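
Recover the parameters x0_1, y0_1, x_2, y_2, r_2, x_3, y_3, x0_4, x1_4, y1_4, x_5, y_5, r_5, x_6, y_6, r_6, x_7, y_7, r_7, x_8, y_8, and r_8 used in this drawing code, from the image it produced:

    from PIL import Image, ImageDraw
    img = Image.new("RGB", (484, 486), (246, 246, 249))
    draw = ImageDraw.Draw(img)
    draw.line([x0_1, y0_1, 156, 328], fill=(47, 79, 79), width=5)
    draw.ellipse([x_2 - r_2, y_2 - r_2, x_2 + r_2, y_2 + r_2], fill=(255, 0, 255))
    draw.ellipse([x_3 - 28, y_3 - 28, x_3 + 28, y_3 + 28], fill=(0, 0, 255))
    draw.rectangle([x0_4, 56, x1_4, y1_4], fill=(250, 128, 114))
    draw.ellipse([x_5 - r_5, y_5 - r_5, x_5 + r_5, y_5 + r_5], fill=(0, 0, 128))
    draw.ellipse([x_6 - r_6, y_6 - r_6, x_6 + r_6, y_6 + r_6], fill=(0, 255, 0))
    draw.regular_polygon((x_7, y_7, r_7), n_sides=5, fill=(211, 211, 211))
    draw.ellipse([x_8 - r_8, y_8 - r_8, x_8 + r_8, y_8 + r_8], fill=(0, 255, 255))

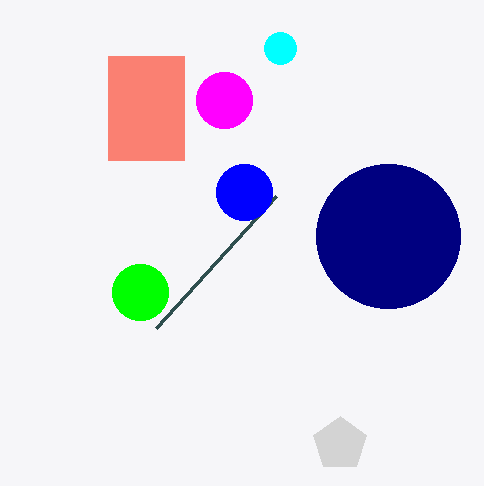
x0_1 = 276; y0_1 = 196; x_2 = 224; y_2 = 100; r_2 = 28; x_3 = 244; y_3 = 192; x0_4 = 108; x1_4 = 184; y1_4 = 160; x_5 = 388; y_5 = 236; r_5 = 72; x_6 = 140; y_6 = 292; r_6 = 28; x_7 = 340; y_7 = 444; r_7 = 28; x_8 = 280; y_8 = 48; r_8 = 16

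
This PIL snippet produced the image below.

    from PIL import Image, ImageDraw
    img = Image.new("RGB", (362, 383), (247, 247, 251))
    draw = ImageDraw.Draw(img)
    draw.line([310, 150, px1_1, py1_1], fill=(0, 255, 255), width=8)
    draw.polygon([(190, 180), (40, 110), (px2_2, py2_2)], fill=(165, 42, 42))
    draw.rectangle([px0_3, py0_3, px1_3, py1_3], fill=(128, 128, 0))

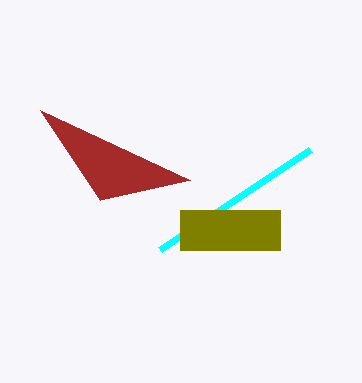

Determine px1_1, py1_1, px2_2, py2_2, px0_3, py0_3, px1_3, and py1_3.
px1_1 = 160, py1_1 = 250, px2_2 = 100, py2_2 = 200, px0_3 = 180, py0_3 = 210, px1_3 = 280, py1_3 = 250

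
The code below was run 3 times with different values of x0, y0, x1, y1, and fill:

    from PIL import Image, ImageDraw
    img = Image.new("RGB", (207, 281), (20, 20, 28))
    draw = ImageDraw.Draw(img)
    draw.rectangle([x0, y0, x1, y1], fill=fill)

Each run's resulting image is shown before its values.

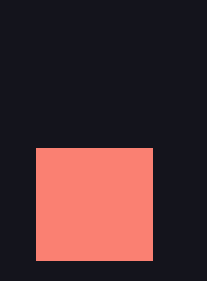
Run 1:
x0 = 36; y0 = 148; x1 = 152; y1 = 260; fill = 'salmon'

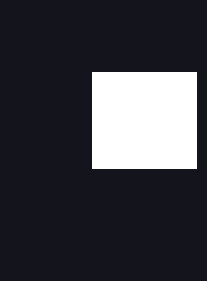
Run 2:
x0 = 92
y0 = 72
x1 = 196
y1 = 168
fill = 'white'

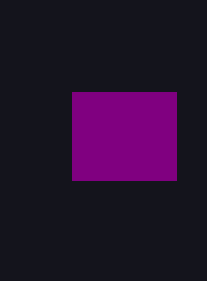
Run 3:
x0 = 72, y0 = 92, x1 = 176, y1 = 180, fill = 'purple'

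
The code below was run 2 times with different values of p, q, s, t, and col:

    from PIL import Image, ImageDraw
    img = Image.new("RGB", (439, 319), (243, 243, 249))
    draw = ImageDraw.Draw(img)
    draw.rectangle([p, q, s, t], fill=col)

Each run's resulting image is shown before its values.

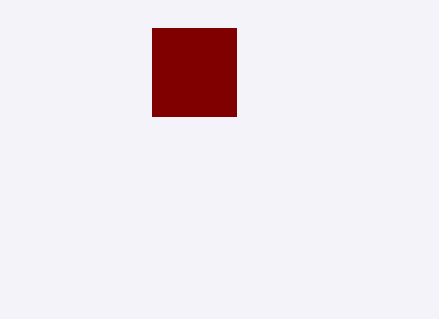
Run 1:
p = 152, q = 28, s = 236, t = 116, col = 'maroon'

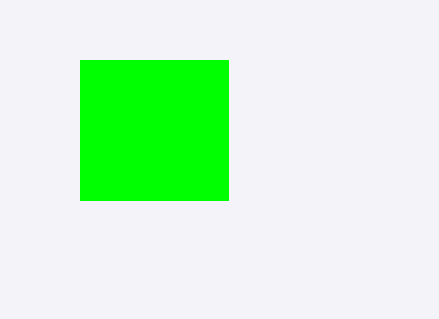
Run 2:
p = 80, q = 60, s = 228, t = 200, col = 'lime'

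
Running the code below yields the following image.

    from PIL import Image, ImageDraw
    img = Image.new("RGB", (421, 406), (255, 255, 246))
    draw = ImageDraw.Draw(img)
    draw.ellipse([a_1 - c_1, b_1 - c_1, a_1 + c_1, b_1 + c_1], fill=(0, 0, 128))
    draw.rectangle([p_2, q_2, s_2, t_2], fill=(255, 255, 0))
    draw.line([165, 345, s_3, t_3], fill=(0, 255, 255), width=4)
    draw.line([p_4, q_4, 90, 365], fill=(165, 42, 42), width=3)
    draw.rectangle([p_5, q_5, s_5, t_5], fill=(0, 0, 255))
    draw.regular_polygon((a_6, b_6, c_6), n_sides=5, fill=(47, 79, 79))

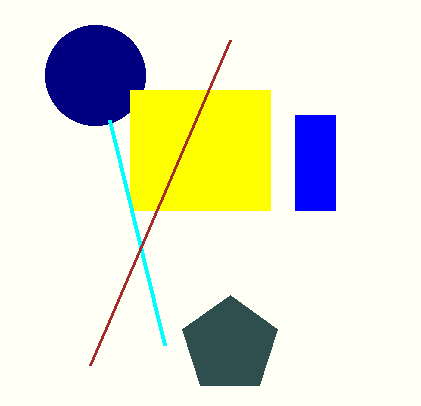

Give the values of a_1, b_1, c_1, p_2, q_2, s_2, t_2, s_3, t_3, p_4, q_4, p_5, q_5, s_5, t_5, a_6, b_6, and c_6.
a_1 = 95; b_1 = 75; c_1 = 50; p_2 = 130; q_2 = 90; s_2 = 270; t_2 = 210; s_3 = 110; t_3 = 120; p_4 = 230; q_4 = 40; p_5 = 295; q_5 = 115; s_5 = 335; t_5 = 210; a_6 = 230; b_6 = 345; c_6 = 50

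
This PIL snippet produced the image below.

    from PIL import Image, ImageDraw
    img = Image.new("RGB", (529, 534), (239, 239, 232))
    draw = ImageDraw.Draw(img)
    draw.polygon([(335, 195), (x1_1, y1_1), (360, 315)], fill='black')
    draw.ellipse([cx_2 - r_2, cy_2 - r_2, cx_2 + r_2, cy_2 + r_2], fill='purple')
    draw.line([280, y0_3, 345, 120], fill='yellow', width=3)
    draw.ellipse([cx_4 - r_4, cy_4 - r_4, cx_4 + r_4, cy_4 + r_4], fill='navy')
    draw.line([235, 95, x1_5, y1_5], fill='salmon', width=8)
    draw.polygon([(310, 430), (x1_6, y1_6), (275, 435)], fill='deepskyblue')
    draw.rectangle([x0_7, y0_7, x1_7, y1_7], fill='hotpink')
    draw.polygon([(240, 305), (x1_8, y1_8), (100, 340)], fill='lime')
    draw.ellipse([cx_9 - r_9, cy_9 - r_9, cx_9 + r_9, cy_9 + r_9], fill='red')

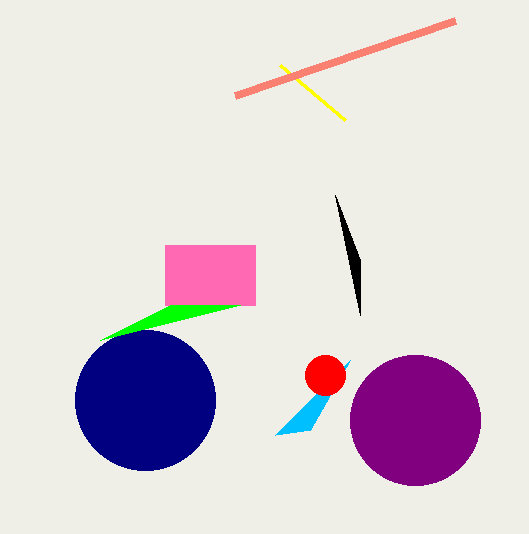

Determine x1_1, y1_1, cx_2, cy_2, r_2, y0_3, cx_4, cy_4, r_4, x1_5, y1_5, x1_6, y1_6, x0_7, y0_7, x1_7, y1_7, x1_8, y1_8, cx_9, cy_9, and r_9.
x1_1 = 360
y1_1 = 260
cx_2 = 415
cy_2 = 420
r_2 = 65
y0_3 = 65
cx_4 = 145
cy_4 = 400
r_4 = 70
x1_5 = 455
y1_5 = 20
x1_6 = 350
y1_6 = 360
x0_7 = 165
y0_7 = 245
x1_7 = 255
y1_7 = 305
x1_8 = 170
y1_8 = 305
cx_9 = 325
cy_9 = 375
r_9 = 20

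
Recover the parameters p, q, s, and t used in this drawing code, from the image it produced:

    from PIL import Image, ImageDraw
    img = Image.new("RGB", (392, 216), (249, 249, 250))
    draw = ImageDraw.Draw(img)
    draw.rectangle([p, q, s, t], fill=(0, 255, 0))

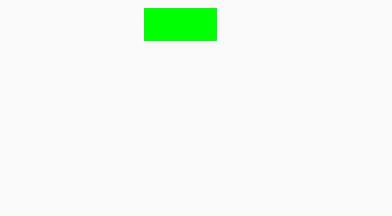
p = 144; q = 8; s = 216; t = 40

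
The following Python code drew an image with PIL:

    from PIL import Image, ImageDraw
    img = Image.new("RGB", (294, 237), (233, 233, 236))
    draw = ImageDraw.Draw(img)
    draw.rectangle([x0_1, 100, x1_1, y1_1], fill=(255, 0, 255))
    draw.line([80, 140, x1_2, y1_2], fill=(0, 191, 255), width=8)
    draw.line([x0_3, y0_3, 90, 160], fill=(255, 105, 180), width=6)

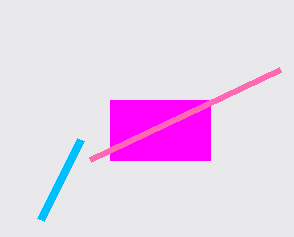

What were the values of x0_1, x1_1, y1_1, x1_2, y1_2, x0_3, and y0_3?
x0_1 = 110; x1_1 = 210; y1_1 = 160; x1_2 = 40; y1_2 = 220; x0_3 = 280; y0_3 = 70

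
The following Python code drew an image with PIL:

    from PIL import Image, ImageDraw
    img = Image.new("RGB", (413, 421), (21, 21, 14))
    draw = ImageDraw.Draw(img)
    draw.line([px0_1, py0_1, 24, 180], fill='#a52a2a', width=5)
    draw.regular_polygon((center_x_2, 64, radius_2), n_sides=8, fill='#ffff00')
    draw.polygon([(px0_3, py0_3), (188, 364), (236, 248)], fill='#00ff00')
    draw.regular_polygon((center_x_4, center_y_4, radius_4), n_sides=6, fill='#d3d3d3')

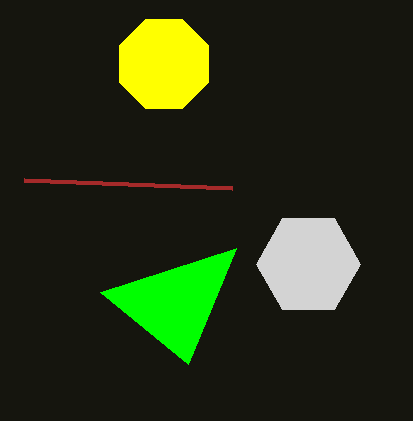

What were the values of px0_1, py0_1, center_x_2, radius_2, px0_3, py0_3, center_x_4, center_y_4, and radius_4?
px0_1 = 232; py0_1 = 188; center_x_2 = 164; radius_2 = 48; px0_3 = 100; py0_3 = 292; center_x_4 = 308; center_y_4 = 264; radius_4 = 52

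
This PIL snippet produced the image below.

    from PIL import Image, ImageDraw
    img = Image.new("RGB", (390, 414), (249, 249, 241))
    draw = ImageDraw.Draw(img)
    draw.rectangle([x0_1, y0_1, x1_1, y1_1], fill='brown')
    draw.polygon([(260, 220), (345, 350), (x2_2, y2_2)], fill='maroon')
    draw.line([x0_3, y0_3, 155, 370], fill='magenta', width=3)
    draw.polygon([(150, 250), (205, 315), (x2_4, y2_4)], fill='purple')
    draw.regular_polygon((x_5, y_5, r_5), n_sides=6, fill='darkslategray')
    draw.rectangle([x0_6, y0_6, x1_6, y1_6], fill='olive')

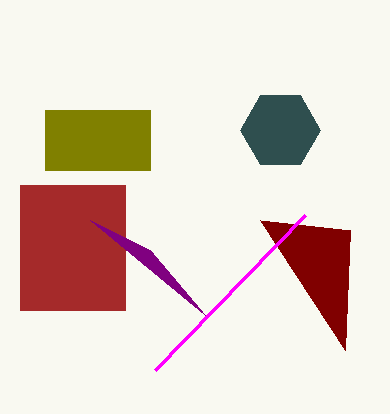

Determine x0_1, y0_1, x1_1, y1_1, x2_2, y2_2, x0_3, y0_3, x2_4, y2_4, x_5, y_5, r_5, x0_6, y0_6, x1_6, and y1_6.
x0_1 = 20
y0_1 = 185
x1_1 = 125
y1_1 = 310
x2_2 = 350
y2_2 = 230
x0_3 = 305
y0_3 = 215
x2_4 = 90
y2_4 = 220
x_5 = 280
y_5 = 130
r_5 = 40
x0_6 = 45
y0_6 = 110
x1_6 = 150
y1_6 = 170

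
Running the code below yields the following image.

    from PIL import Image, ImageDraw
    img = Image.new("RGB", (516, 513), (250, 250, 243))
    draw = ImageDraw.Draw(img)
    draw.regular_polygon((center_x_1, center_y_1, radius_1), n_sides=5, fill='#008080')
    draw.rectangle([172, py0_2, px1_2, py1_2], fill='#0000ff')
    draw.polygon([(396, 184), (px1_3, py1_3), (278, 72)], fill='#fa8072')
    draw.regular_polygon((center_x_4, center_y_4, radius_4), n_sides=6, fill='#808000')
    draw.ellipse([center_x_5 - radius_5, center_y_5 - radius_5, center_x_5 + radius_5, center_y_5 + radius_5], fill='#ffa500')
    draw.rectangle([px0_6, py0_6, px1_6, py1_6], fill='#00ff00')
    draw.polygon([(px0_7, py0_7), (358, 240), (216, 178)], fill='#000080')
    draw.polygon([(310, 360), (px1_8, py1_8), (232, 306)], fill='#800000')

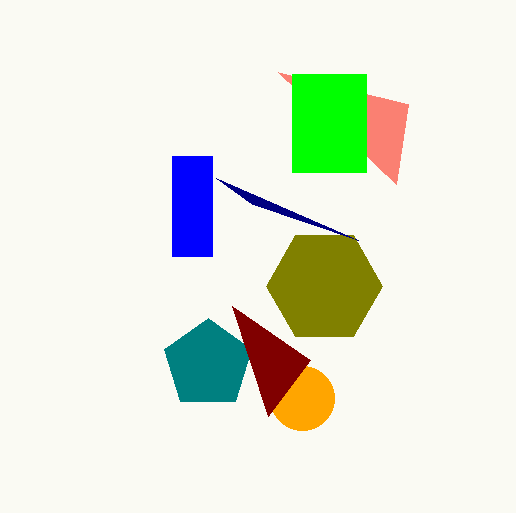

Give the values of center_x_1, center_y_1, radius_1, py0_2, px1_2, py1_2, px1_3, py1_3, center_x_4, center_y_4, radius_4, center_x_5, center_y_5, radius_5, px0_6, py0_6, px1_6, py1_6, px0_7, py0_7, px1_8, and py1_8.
center_x_1 = 208; center_y_1 = 364; radius_1 = 46; py0_2 = 156; px1_2 = 212; py1_2 = 256; px1_3 = 408; py1_3 = 104; center_x_4 = 324; center_y_4 = 286; radius_4 = 58; center_x_5 = 302; center_y_5 = 398; radius_5 = 32; px0_6 = 292; py0_6 = 74; px1_6 = 366; py1_6 = 172; px0_7 = 252; py0_7 = 204; px1_8 = 268; py1_8 = 416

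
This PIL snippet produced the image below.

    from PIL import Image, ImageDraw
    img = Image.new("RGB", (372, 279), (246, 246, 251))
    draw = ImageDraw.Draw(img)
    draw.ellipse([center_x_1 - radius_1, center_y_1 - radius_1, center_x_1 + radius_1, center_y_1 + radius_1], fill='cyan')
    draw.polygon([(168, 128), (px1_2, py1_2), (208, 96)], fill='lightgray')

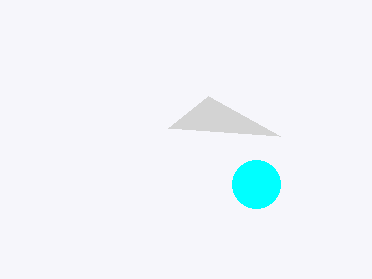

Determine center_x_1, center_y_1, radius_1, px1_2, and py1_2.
center_x_1 = 256, center_y_1 = 184, radius_1 = 24, px1_2 = 280, py1_2 = 136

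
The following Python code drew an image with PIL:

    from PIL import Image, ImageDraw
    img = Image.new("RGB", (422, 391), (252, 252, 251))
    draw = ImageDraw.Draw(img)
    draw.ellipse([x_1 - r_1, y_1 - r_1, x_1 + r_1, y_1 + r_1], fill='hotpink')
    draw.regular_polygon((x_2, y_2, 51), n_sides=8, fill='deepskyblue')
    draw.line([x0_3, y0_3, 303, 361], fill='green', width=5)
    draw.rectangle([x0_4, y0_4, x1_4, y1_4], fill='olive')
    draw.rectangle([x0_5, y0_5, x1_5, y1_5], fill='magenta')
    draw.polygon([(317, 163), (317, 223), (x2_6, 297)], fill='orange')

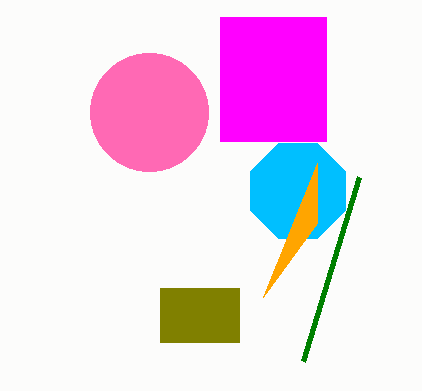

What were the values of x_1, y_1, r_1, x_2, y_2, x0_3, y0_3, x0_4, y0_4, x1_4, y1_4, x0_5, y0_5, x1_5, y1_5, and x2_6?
x_1 = 149, y_1 = 112, r_1 = 59, x_2 = 298, y_2 = 191, x0_3 = 359, y0_3 = 177, x0_4 = 160, y0_4 = 288, x1_4 = 239, y1_4 = 342, x0_5 = 220, y0_5 = 17, x1_5 = 326, y1_5 = 141, x2_6 = 263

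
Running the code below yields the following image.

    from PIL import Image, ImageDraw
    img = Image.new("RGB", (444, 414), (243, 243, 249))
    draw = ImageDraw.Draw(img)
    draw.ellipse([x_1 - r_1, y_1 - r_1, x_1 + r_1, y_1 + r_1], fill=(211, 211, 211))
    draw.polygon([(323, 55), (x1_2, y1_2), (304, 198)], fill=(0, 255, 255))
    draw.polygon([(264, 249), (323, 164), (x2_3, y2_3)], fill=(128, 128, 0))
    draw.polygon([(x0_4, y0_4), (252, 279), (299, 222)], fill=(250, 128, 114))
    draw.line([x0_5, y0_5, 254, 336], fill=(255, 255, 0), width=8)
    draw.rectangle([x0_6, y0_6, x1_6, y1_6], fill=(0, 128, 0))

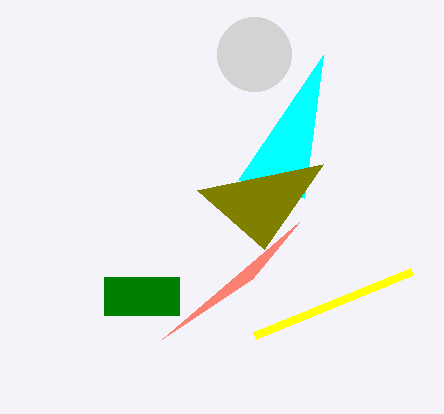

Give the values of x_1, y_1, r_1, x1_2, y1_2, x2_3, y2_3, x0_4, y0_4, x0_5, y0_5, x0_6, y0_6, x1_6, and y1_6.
x_1 = 254
y_1 = 54
r_1 = 37
x1_2 = 238
y1_2 = 180
x2_3 = 197
y2_3 = 190
x0_4 = 162
y0_4 = 339
x0_5 = 411
y0_5 = 272
x0_6 = 104
y0_6 = 277
x1_6 = 179
y1_6 = 315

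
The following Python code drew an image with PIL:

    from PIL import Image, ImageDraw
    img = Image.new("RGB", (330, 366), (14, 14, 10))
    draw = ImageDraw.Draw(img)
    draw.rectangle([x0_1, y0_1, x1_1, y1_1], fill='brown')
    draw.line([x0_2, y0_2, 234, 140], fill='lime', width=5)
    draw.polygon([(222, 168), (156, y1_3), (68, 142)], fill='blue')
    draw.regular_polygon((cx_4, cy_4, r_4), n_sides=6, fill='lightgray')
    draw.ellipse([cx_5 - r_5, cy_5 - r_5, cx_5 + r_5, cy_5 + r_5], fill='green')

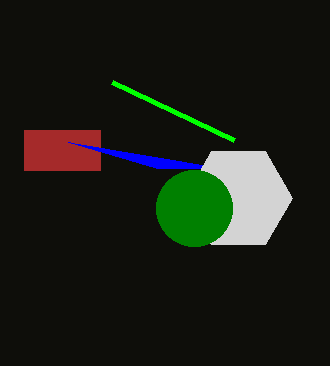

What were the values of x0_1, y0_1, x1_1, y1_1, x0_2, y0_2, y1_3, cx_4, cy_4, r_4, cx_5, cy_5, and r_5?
x0_1 = 24, y0_1 = 130, x1_1 = 100, y1_1 = 170, x0_2 = 112, y0_2 = 82, y1_3 = 168, cx_4 = 238, cy_4 = 198, r_4 = 54, cx_5 = 194, cy_5 = 208, r_5 = 38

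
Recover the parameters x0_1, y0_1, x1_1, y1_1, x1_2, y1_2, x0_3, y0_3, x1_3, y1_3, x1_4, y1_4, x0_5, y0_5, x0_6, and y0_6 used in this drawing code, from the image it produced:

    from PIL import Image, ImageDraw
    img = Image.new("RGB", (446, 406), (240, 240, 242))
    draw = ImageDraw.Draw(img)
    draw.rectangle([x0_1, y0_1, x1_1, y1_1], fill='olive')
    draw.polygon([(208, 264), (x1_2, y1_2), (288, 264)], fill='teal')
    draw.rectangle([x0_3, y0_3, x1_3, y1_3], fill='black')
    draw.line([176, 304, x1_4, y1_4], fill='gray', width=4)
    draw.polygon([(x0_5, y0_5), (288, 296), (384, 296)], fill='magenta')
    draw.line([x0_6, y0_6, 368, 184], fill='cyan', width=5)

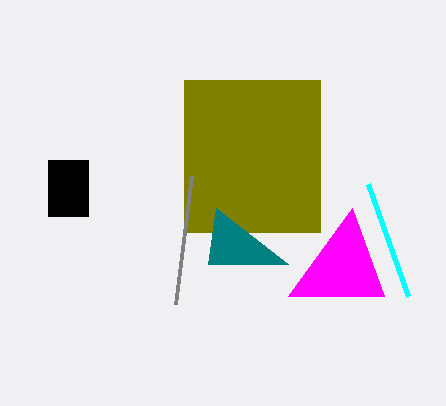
x0_1 = 184, y0_1 = 80, x1_1 = 320, y1_1 = 232, x1_2 = 216, y1_2 = 208, x0_3 = 48, y0_3 = 160, x1_3 = 88, y1_3 = 216, x1_4 = 192, y1_4 = 176, x0_5 = 352, y0_5 = 208, x0_6 = 408, y0_6 = 296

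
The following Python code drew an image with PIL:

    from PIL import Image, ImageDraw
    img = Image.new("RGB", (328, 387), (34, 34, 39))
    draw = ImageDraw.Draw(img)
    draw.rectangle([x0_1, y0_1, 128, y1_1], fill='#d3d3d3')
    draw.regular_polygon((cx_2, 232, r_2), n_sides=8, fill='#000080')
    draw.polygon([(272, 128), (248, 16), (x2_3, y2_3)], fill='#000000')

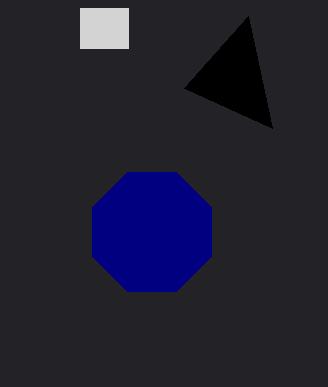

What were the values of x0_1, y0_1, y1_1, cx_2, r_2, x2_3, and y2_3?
x0_1 = 80; y0_1 = 8; y1_1 = 48; cx_2 = 152; r_2 = 64; x2_3 = 184; y2_3 = 88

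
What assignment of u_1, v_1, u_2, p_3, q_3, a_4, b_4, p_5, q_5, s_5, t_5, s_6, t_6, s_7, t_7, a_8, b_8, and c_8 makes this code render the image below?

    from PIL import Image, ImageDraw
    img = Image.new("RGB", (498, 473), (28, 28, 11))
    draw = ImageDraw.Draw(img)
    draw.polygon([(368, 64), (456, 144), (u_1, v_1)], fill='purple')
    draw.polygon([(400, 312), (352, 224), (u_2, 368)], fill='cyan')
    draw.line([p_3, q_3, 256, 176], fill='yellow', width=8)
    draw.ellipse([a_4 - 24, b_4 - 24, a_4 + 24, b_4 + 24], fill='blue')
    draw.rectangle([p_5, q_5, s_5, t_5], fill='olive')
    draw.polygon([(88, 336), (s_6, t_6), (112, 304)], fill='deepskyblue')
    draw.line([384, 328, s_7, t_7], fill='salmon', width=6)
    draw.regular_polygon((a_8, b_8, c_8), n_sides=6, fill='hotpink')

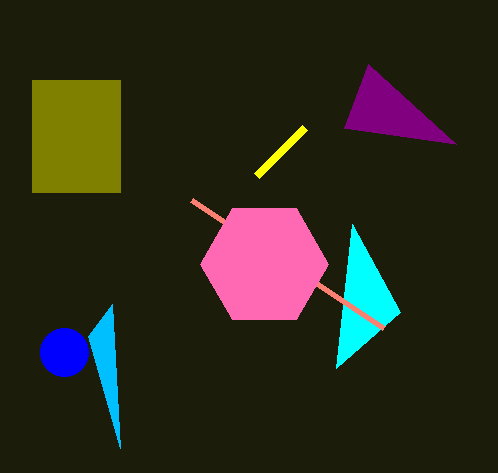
u_1 = 344
v_1 = 128
u_2 = 336
p_3 = 304
q_3 = 128
a_4 = 64
b_4 = 352
p_5 = 32
q_5 = 80
s_5 = 120
t_5 = 192
s_6 = 120
t_6 = 448
s_7 = 192
t_7 = 200
a_8 = 264
b_8 = 264
c_8 = 64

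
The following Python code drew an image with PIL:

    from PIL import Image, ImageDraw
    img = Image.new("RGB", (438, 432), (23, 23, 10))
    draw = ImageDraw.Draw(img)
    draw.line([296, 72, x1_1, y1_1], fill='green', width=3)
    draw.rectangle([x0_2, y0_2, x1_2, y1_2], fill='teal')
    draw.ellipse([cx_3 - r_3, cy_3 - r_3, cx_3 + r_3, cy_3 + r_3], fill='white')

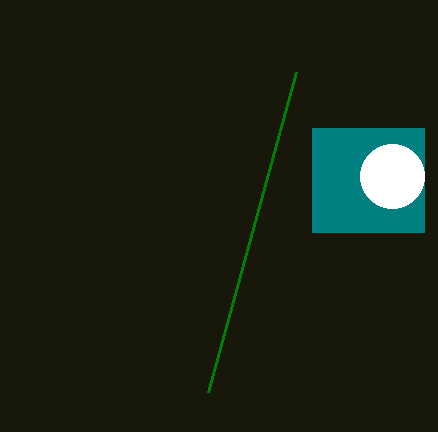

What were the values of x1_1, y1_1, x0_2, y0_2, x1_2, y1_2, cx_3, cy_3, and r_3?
x1_1 = 208, y1_1 = 392, x0_2 = 312, y0_2 = 128, x1_2 = 424, y1_2 = 232, cx_3 = 392, cy_3 = 176, r_3 = 32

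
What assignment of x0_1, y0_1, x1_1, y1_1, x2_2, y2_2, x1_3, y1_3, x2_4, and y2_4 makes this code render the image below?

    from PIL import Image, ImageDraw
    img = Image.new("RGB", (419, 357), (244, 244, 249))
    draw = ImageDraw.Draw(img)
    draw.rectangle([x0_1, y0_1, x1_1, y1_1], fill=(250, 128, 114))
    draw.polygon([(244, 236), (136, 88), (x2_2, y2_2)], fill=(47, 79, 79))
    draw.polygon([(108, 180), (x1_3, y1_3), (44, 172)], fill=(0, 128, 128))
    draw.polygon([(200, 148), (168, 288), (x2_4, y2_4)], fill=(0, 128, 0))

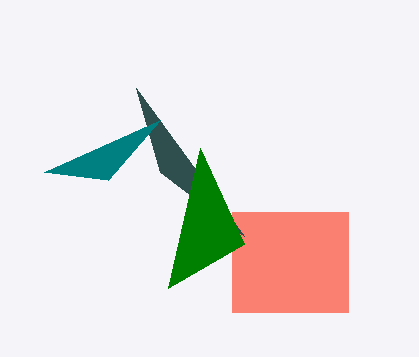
x0_1 = 232; y0_1 = 212; x1_1 = 348; y1_1 = 312; x2_2 = 160; y2_2 = 172; x1_3 = 160; y1_3 = 120; x2_4 = 244; y2_4 = 244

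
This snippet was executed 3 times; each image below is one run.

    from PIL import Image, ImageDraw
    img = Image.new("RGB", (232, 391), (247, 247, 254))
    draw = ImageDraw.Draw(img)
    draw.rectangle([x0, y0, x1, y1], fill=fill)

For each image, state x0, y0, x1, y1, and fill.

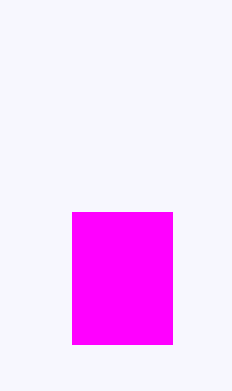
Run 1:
x0 = 72, y0 = 212, x1 = 172, y1 = 344, fill = 'magenta'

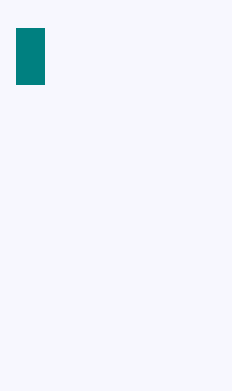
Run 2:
x0 = 16
y0 = 28
x1 = 44
y1 = 84
fill = 'teal'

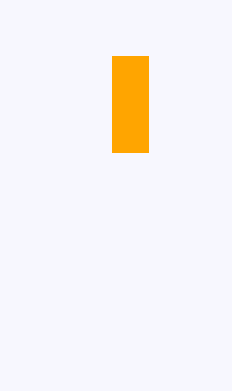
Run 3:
x0 = 112
y0 = 56
x1 = 148
y1 = 152
fill = 'orange'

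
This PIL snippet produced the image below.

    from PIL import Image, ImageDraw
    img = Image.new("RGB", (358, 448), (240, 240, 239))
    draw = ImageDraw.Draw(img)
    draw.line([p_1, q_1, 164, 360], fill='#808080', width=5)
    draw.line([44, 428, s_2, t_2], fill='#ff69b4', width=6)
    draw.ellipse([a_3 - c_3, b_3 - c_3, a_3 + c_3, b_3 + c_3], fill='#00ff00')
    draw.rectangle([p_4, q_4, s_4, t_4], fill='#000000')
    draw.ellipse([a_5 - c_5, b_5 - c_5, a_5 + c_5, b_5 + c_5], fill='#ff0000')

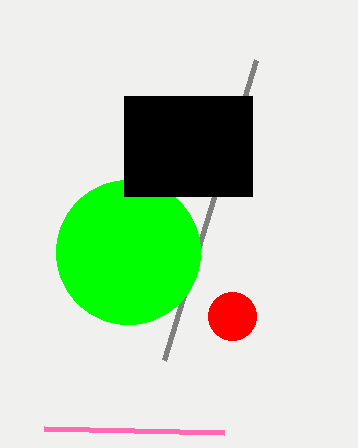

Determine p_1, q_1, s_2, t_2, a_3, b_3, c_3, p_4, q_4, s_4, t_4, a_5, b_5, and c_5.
p_1 = 256
q_1 = 60
s_2 = 224
t_2 = 432
a_3 = 128
b_3 = 252
c_3 = 72
p_4 = 124
q_4 = 96
s_4 = 252
t_4 = 196
a_5 = 232
b_5 = 316
c_5 = 24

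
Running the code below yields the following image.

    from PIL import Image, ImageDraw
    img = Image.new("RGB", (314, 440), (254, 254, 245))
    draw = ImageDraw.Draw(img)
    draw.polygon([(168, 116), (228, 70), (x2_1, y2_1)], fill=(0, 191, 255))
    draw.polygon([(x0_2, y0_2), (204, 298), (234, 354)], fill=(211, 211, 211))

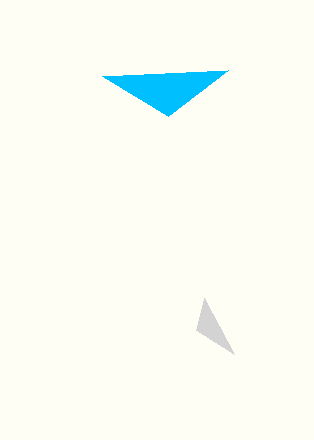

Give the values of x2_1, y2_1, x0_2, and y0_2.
x2_1 = 102; y2_1 = 76; x0_2 = 196; y0_2 = 330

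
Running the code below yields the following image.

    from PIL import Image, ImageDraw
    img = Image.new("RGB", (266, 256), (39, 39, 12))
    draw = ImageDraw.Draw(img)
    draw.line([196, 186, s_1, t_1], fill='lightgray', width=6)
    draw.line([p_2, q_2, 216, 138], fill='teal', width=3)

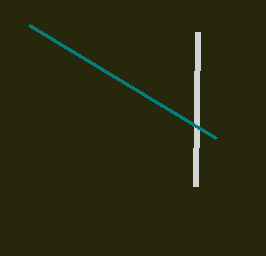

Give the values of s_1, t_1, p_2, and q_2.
s_1 = 198, t_1 = 32, p_2 = 29, q_2 = 25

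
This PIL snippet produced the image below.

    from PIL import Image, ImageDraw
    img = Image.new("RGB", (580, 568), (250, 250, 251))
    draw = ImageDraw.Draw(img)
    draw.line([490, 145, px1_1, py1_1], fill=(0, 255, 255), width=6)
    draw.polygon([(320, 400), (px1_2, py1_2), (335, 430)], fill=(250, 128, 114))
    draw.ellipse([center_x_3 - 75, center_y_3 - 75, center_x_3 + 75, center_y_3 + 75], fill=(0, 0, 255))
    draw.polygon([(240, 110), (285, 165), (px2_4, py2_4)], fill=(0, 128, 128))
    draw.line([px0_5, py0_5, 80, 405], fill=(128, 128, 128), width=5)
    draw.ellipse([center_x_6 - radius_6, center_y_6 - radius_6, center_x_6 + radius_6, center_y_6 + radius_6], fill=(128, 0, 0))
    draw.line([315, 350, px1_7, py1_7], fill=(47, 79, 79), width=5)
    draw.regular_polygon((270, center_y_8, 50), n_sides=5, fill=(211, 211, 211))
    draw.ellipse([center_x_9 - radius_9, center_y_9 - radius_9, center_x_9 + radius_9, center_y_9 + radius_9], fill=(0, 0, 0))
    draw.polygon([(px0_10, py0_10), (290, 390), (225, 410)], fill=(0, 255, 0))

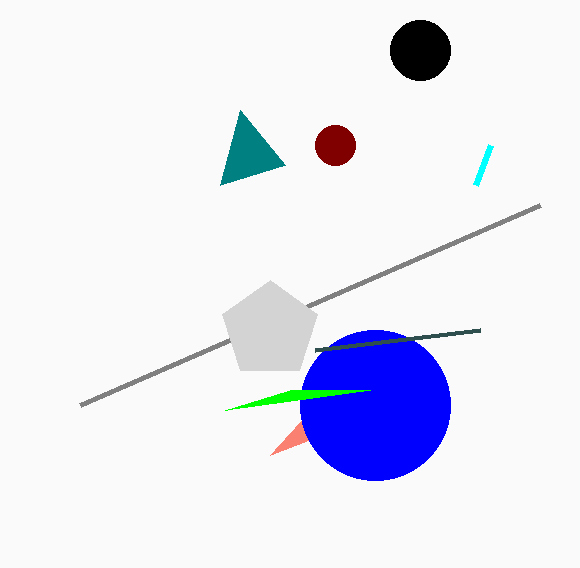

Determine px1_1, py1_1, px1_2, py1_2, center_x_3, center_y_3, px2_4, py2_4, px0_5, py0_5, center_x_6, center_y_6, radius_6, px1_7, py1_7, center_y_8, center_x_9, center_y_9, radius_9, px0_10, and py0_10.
px1_1 = 475
py1_1 = 185
px1_2 = 270
py1_2 = 455
center_x_3 = 375
center_y_3 = 405
px2_4 = 220
py2_4 = 185
px0_5 = 540
py0_5 = 205
center_x_6 = 335
center_y_6 = 145
radius_6 = 20
px1_7 = 480
py1_7 = 330
center_y_8 = 330
center_x_9 = 420
center_y_9 = 50
radius_9 = 30
px0_10 = 370
py0_10 = 390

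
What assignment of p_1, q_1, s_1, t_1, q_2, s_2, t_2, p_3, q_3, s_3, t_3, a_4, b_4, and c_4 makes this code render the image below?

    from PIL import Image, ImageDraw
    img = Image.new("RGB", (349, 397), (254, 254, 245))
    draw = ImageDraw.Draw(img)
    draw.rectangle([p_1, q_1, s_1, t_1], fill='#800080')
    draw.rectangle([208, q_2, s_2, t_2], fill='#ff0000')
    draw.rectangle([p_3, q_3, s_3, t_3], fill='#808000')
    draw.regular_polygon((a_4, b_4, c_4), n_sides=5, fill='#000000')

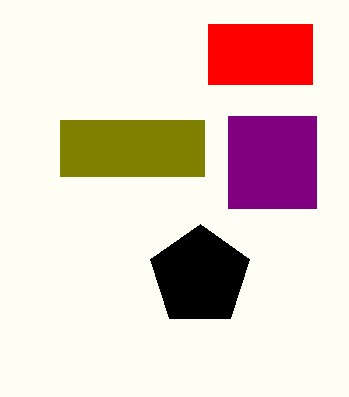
p_1 = 228, q_1 = 116, s_1 = 316, t_1 = 208, q_2 = 24, s_2 = 312, t_2 = 84, p_3 = 60, q_3 = 120, s_3 = 204, t_3 = 176, a_4 = 200, b_4 = 276, c_4 = 52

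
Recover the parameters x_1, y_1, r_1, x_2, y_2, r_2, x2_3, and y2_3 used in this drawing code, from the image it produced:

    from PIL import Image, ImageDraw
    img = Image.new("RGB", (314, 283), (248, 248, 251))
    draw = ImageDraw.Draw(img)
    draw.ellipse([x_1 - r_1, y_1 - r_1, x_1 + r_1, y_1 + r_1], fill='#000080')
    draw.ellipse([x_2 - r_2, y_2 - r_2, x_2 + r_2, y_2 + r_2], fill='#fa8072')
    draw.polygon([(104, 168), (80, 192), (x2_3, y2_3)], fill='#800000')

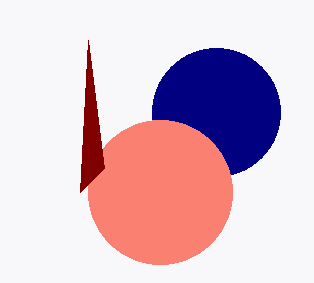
x_1 = 216; y_1 = 112; r_1 = 64; x_2 = 160; y_2 = 192; r_2 = 72; x2_3 = 88; y2_3 = 40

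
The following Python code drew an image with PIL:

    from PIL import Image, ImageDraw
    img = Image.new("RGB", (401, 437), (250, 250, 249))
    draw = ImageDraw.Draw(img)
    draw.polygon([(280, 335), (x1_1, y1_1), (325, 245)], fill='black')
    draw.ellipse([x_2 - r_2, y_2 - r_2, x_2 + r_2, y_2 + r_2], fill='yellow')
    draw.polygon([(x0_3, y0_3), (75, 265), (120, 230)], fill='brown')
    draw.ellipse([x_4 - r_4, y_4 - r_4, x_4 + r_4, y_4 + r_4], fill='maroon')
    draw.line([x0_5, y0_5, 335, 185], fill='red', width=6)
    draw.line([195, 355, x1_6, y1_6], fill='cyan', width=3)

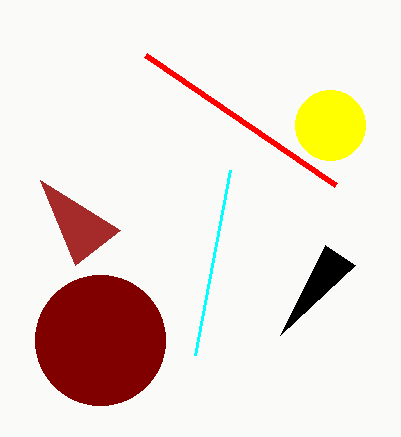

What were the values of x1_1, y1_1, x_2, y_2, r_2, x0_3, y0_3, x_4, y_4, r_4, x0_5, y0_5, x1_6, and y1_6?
x1_1 = 355
y1_1 = 265
x_2 = 330
y_2 = 125
r_2 = 35
x0_3 = 40
y0_3 = 180
x_4 = 100
y_4 = 340
r_4 = 65
x0_5 = 145
y0_5 = 55
x1_6 = 230
y1_6 = 170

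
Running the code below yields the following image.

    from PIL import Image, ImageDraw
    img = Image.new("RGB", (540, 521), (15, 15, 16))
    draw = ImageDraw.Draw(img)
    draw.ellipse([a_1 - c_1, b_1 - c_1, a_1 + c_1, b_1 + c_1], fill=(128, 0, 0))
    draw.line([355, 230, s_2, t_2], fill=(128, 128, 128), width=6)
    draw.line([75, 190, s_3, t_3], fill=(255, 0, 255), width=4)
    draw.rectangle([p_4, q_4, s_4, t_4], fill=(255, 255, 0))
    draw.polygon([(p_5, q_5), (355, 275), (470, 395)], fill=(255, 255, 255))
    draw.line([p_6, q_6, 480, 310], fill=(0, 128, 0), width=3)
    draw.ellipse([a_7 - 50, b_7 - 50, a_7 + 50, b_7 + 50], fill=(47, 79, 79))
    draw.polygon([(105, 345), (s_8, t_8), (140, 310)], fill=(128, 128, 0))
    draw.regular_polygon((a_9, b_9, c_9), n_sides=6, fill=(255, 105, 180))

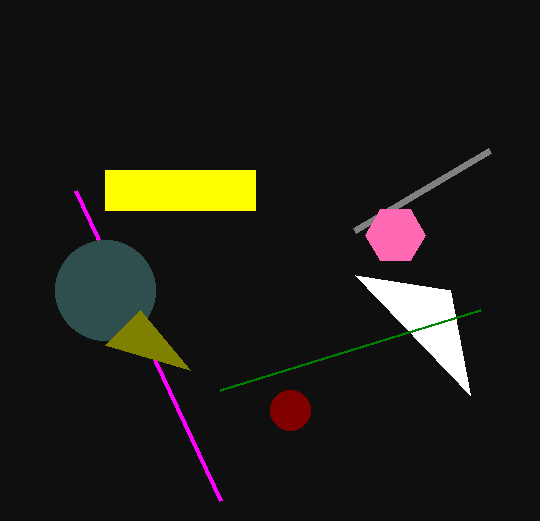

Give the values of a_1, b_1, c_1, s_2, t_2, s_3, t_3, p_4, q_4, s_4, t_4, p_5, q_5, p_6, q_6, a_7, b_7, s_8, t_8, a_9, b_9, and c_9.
a_1 = 290; b_1 = 410; c_1 = 20; s_2 = 490; t_2 = 150; s_3 = 220; t_3 = 500; p_4 = 105; q_4 = 170; s_4 = 255; t_4 = 210; p_5 = 450; q_5 = 290; p_6 = 220; q_6 = 390; a_7 = 105; b_7 = 290; s_8 = 190; t_8 = 370; a_9 = 395; b_9 = 235; c_9 = 30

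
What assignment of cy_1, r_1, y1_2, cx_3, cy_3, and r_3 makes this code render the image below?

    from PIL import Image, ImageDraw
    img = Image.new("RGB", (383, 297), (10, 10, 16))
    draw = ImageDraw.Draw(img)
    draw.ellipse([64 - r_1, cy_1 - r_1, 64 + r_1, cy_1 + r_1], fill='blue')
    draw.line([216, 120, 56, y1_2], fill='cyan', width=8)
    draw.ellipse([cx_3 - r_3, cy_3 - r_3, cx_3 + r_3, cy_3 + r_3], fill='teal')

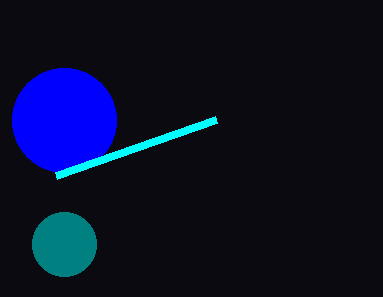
cy_1 = 120
r_1 = 52
y1_2 = 176
cx_3 = 64
cy_3 = 244
r_3 = 32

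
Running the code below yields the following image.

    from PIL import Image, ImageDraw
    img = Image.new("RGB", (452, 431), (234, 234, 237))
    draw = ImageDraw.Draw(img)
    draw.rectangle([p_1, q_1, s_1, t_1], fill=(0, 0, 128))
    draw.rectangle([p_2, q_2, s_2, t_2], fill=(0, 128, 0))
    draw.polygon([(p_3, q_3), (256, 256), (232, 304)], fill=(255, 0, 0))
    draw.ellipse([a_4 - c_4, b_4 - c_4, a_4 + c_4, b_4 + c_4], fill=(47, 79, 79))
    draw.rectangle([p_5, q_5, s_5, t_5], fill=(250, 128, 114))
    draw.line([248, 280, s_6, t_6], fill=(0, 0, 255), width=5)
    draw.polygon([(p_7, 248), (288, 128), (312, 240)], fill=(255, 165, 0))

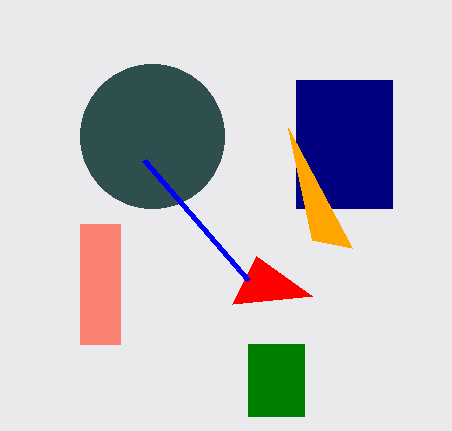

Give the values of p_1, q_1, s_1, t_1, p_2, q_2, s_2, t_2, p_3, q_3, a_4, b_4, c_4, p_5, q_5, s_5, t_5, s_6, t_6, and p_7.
p_1 = 296; q_1 = 80; s_1 = 392; t_1 = 208; p_2 = 248; q_2 = 344; s_2 = 304; t_2 = 416; p_3 = 312; q_3 = 296; a_4 = 152; b_4 = 136; c_4 = 72; p_5 = 80; q_5 = 224; s_5 = 120; t_5 = 344; s_6 = 144; t_6 = 160; p_7 = 352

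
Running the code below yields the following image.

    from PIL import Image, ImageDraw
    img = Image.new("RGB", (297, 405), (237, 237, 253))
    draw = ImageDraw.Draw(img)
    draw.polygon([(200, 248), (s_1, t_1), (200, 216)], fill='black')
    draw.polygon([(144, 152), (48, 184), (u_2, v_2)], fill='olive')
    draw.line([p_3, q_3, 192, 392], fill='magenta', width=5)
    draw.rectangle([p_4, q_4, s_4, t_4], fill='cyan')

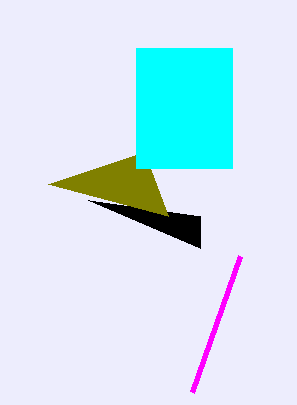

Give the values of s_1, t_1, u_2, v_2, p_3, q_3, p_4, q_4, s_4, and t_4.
s_1 = 88; t_1 = 200; u_2 = 168; v_2 = 216; p_3 = 240; q_3 = 256; p_4 = 136; q_4 = 48; s_4 = 232; t_4 = 168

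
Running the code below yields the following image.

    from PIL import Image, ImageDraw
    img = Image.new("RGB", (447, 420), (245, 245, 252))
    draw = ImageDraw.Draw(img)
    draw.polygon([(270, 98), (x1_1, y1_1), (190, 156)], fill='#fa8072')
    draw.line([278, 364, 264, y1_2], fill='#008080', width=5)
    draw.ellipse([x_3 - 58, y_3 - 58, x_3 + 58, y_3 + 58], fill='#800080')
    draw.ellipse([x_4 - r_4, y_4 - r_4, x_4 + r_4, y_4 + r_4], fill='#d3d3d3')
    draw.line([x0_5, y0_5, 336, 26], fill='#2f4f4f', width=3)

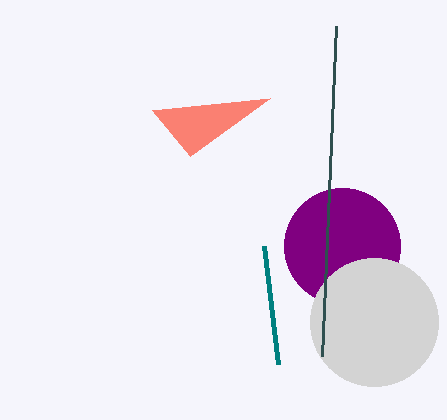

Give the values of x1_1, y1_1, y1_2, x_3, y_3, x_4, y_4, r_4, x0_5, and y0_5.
x1_1 = 152
y1_1 = 110
y1_2 = 246
x_3 = 342
y_3 = 246
x_4 = 374
y_4 = 322
r_4 = 64
x0_5 = 322
y0_5 = 356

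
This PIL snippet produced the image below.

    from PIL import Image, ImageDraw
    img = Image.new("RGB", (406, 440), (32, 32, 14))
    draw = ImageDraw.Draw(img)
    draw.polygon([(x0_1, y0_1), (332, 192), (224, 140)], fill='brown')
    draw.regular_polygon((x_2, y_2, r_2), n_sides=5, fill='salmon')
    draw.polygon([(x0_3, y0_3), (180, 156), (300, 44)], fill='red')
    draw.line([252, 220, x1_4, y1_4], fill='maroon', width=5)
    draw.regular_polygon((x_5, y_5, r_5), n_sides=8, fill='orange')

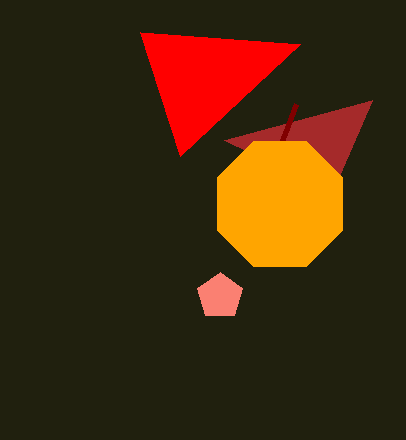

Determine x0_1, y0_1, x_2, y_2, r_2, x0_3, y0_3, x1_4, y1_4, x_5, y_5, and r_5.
x0_1 = 372
y0_1 = 100
x_2 = 220
y_2 = 296
r_2 = 24
x0_3 = 140
y0_3 = 32
x1_4 = 296
y1_4 = 104
x_5 = 280
y_5 = 204
r_5 = 68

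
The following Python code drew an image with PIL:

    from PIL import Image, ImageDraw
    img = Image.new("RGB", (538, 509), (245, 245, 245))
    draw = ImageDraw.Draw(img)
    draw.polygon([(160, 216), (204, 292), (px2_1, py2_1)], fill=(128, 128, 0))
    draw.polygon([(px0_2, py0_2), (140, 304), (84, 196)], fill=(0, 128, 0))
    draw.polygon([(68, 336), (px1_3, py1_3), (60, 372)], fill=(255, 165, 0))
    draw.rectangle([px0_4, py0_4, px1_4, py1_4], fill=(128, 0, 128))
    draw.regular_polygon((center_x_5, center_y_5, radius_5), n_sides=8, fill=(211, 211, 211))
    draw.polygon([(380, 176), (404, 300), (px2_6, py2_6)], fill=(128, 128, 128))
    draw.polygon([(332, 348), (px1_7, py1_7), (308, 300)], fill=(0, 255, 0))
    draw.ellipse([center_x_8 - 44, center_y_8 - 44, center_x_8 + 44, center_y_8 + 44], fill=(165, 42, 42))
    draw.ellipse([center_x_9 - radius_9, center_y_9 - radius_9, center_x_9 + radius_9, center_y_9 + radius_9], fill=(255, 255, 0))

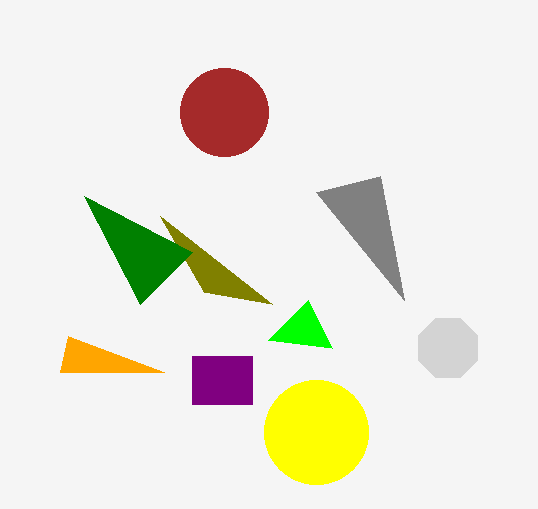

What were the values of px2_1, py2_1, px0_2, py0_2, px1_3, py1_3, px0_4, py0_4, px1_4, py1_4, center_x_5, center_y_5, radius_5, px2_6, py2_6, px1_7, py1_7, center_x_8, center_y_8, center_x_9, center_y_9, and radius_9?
px2_1 = 272
py2_1 = 304
px0_2 = 192
py0_2 = 252
px1_3 = 164
py1_3 = 372
px0_4 = 192
py0_4 = 356
px1_4 = 252
py1_4 = 404
center_x_5 = 448
center_y_5 = 348
radius_5 = 32
px2_6 = 316
py2_6 = 192
px1_7 = 268
py1_7 = 340
center_x_8 = 224
center_y_8 = 112
center_x_9 = 316
center_y_9 = 432
radius_9 = 52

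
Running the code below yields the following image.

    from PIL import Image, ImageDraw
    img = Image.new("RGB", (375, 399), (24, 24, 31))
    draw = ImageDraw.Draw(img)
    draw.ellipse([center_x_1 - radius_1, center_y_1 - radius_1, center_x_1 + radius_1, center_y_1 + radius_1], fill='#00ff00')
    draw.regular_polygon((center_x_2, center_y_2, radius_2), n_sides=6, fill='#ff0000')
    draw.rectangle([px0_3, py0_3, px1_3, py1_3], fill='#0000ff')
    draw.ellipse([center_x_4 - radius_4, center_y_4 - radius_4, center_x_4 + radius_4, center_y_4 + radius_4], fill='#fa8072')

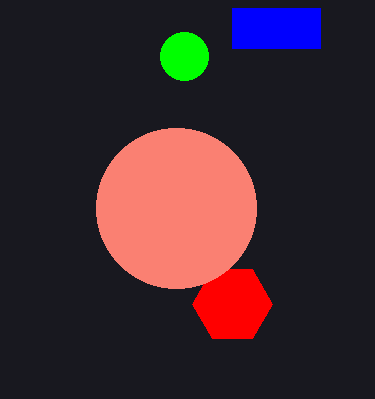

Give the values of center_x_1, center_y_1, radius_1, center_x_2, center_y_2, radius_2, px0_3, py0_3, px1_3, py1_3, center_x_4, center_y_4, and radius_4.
center_x_1 = 184
center_y_1 = 56
radius_1 = 24
center_x_2 = 232
center_y_2 = 304
radius_2 = 40
px0_3 = 232
py0_3 = 8
px1_3 = 320
py1_3 = 48
center_x_4 = 176
center_y_4 = 208
radius_4 = 80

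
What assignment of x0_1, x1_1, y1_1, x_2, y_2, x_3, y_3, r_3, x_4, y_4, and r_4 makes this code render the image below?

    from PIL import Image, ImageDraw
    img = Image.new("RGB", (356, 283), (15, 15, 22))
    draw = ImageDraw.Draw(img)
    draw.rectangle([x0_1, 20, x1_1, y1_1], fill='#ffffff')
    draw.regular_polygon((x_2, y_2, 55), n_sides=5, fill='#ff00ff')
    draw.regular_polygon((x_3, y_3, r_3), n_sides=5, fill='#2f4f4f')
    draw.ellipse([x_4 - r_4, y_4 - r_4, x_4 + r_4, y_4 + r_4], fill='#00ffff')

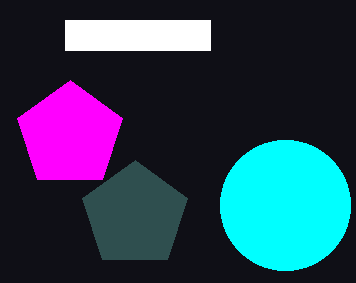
x0_1 = 65
x1_1 = 210
y1_1 = 50
x_2 = 70
y_2 = 135
x_3 = 135
y_3 = 215
r_3 = 55
x_4 = 285
y_4 = 205
r_4 = 65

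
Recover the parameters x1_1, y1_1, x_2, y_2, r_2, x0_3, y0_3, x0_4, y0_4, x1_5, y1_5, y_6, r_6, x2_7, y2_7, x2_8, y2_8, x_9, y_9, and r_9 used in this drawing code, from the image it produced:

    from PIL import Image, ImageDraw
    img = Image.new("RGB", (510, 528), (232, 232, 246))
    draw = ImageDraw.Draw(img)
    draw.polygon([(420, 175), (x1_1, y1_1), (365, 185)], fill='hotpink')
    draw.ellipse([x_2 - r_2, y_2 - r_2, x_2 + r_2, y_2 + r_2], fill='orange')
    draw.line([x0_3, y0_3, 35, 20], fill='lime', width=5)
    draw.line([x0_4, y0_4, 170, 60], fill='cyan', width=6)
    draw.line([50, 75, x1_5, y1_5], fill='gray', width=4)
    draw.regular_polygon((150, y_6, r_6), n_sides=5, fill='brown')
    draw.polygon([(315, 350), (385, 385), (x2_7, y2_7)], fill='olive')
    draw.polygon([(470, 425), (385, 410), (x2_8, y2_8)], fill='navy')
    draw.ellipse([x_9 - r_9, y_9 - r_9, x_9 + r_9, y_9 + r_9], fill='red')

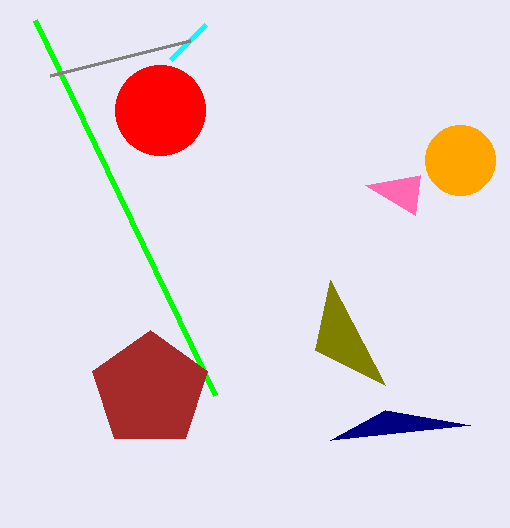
x1_1 = 415
y1_1 = 215
x_2 = 460
y_2 = 160
r_2 = 35
x0_3 = 215
y0_3 = 395
x0_4 = 205
y0_4 = 25
x1_5 = 190
y1_5 = 40
y_6 = 390
r_6 = 60
x2_7 = 330
y2_7 = 280
x2_8 = 330
y2_8 = 440
x_9 = 160
y_9 = 110
r_9 = 45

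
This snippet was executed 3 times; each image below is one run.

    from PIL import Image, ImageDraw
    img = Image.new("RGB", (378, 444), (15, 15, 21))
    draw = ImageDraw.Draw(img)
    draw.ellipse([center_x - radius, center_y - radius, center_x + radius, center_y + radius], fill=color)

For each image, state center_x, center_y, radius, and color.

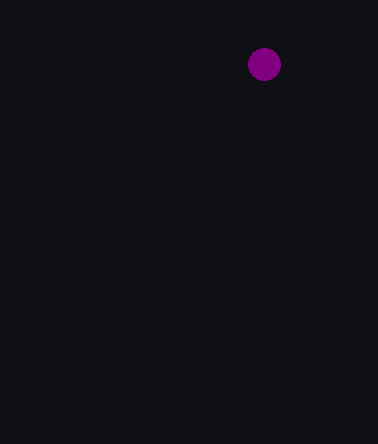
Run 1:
center_x = 264; center_y = 64; radius = 16; color = 'purple'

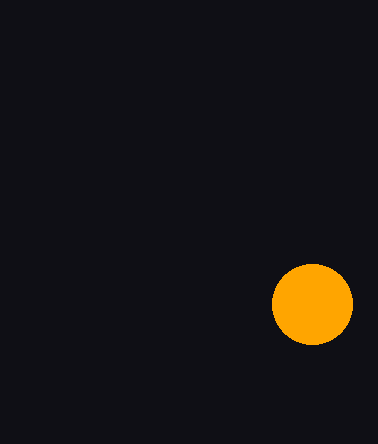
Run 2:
center_x = 312, center_y = 304, radius = 40, color = 'orange'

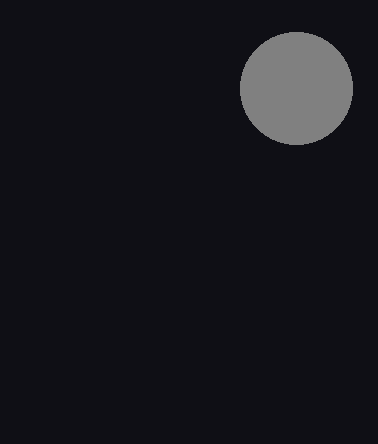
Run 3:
center_x = 296; center_y = 88; radius = 56; color = 'gray'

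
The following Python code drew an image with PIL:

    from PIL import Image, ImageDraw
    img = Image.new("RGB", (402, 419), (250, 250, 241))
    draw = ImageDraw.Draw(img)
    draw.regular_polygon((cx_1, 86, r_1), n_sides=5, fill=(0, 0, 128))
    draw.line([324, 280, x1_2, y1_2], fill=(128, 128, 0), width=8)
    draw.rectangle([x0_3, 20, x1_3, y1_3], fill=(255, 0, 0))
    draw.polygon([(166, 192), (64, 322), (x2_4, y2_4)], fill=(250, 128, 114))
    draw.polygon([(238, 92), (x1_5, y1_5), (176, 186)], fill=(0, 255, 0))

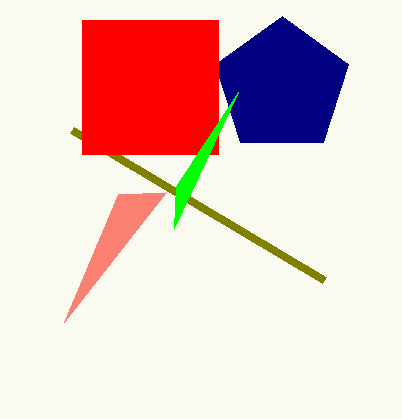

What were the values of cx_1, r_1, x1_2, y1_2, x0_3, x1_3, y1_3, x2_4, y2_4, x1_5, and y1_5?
cx_1 = 282
r_1 = 70
x1_2 = 72
y1_2 = 130
x0_3 = 82
x1_3 = 218
y1_3 = 154
x2_4 = 118
y2_4 = 194
x1_5 = 174
y1_5 = 228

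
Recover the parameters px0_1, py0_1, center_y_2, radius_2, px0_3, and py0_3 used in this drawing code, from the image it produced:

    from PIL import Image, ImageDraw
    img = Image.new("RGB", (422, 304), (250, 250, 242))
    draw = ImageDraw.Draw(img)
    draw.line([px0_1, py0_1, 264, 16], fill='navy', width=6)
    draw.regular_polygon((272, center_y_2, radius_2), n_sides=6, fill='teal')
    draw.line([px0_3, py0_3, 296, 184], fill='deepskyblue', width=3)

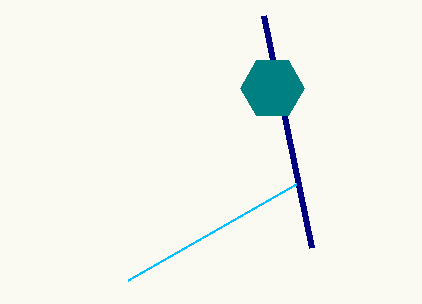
px0_1 = 312; py0_1 = 248; center_y_2 = 88; radius_2 = 32; px0_3 = 128; py0_3 = 280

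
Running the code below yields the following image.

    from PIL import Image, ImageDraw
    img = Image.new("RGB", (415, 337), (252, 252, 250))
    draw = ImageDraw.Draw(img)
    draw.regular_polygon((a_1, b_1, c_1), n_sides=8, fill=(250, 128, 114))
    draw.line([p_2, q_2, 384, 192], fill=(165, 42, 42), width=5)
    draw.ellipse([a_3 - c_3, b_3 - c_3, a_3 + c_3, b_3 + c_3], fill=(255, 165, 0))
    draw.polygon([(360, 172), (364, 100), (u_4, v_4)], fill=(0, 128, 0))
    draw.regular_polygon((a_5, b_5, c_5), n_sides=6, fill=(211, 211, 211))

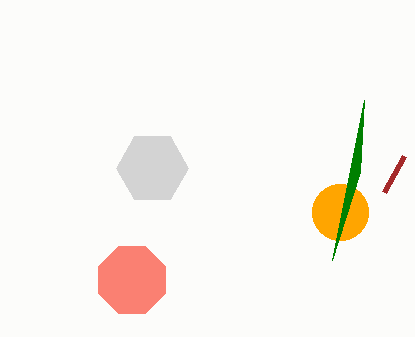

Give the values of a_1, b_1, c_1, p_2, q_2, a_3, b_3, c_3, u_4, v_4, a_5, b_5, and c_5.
a_1 = 132
b_1 = 280
c_1 = 36
p_2 = 404
q_2 = 156
a_3 = 340
b_3 = 212
c_3 = 28
u_4 = 332
v_4 = 260
a_5 = 152
b_5 = 168
c_5 = 36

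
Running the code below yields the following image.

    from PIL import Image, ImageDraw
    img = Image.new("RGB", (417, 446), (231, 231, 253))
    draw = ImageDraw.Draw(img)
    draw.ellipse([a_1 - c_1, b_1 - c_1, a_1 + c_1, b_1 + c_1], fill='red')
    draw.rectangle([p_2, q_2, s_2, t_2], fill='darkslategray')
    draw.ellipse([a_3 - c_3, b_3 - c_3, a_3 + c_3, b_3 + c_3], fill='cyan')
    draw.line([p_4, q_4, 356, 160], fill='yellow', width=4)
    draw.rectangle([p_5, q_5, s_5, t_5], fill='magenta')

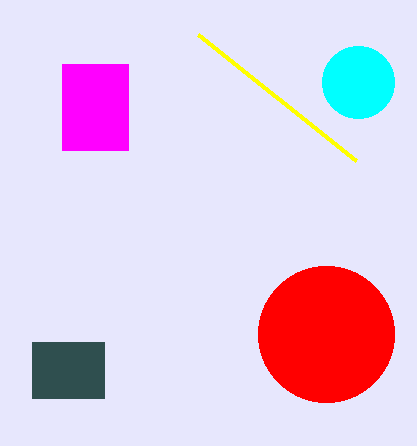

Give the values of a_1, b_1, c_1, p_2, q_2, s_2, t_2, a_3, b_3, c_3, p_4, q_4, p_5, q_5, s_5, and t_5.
a_1 = 326
b_1 = 334
c_1 = 68
p_2 = 32
q_2 = 342
s_2 = 104
t_2 = 398
a_3 = 358
b_3 = 82
c_3 = 36
p_4 = 198
q_4 = 34
p_5 = 62
q_5 = 64
s_5 = 128
t_5 = 150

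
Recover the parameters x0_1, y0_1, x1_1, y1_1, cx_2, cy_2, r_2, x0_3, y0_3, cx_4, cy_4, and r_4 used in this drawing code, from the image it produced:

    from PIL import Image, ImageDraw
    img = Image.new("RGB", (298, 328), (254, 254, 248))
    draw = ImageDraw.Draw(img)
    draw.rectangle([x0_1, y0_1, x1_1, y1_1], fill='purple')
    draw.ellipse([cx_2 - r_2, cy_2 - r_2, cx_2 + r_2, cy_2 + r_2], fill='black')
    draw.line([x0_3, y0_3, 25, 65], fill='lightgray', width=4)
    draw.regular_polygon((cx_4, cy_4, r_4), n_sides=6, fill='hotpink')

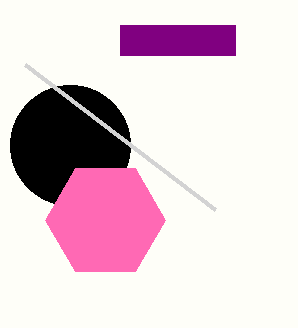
x0_1 = 120, y0_1 = 25, x1_1 = 235, y1_1 = 55, cx_2 = 70, cy_2 = 145, r_2 = 60, x0_3 = 215, y0_3 = 210, cx_4 = 105, cy_4 = 220, r_4 = 60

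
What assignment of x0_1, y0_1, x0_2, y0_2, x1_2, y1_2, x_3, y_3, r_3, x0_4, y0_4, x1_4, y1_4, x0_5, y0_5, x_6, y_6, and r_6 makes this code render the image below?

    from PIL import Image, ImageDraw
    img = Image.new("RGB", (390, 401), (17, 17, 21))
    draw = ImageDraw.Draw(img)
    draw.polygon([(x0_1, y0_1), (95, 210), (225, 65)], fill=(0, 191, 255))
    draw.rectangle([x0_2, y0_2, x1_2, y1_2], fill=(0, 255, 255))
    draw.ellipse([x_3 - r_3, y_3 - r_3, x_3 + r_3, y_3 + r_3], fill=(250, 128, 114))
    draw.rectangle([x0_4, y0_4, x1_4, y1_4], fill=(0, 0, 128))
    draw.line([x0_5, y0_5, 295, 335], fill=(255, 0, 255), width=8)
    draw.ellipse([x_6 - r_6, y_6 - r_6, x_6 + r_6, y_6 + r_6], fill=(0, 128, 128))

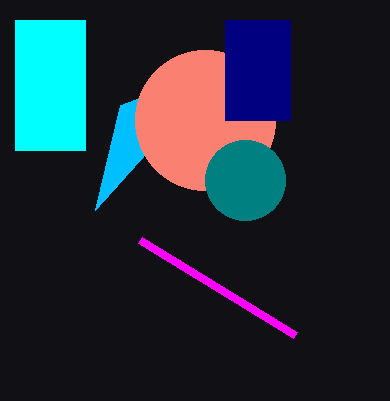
x0_1 = 120, y0_1 = 105, x0_2 = 15, y0_2 = 20, x1_2 = 85, y1_2 = 150, x_3 = 205, y_3 = 120, r_3 = 70, x0_4 = 225, y0_4 = 20, x1_4 = 290, y1_4 = 120, x0_5 = 140, y0_5 = 240, x_6 = 245, y_6 = 180, r_6 = 40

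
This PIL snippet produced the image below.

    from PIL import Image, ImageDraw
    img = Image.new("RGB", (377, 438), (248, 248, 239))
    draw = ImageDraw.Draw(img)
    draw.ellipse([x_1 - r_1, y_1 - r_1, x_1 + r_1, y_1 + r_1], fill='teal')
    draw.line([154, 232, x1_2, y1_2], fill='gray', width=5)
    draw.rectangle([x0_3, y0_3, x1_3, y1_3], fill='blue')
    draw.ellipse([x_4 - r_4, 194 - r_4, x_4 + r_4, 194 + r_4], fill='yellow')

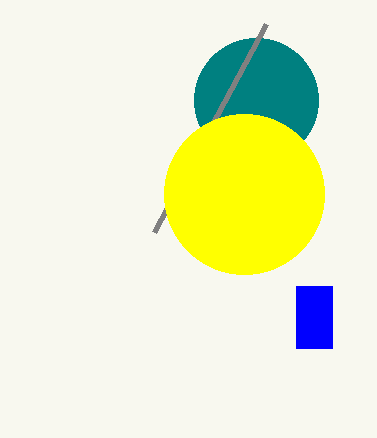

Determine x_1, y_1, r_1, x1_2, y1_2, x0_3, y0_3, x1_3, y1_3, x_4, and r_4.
x_1 = 256; y_1 = 100; r_1 = 62; x1_2 = 266; y1_2 = 24; x0_3 = 296; y0_3 = 286; x1_3 = 332; y1_3 = 348; x_4 = 244; r_4 = 80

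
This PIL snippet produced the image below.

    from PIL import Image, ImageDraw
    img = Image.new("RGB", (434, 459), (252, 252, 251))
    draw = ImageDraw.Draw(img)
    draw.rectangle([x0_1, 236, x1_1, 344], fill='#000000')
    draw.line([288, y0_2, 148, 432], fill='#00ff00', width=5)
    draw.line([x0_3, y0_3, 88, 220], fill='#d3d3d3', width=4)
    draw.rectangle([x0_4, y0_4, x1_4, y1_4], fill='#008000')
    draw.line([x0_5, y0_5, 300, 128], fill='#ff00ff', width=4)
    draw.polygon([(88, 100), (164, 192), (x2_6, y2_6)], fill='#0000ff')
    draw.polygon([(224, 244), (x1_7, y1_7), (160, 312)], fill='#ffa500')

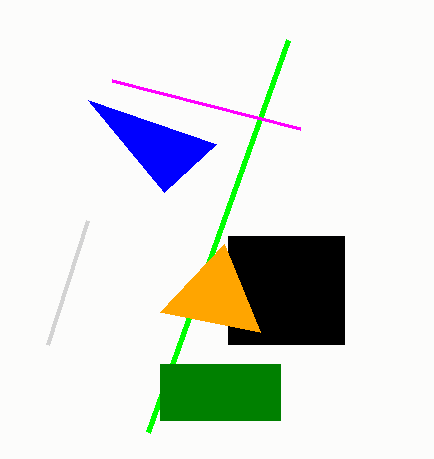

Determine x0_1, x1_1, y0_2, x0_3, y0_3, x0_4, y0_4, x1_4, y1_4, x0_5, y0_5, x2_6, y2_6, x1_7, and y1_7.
x0_1 = 228, x1_1 = 344, y0_2 = 40, x0_3 = 48, y0_3 = 344, x0_4 = 160, y0_4 = 364, x1_4 = 280, y1_4 = 420, x0_5 = 112, y0_5 = 80, x2_6 = 216, y2_6 = 144, x1_7 = 260, y1_7 = 332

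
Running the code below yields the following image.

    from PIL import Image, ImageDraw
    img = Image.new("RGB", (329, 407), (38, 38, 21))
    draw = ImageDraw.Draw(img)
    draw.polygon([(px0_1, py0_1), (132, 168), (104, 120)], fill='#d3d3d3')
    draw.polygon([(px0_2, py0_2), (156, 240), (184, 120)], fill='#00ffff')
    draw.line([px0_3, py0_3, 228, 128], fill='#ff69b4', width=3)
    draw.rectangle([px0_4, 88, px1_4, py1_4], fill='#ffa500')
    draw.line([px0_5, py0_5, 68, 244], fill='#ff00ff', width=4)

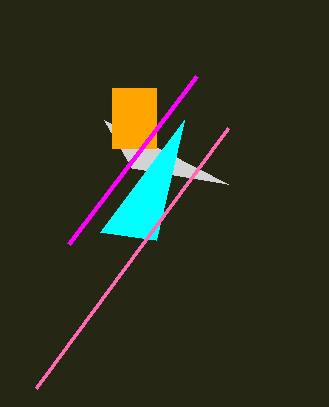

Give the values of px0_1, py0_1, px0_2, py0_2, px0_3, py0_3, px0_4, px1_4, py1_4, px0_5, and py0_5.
px0_1 = 228
py0_1 = 184
px0_2 = 100
py0_2 = 232
px0_3 = 36
py0_3 = 388
px0_4 = 112
px1_4 = 156
py1_4 = 148
px0_5 = 196
py0_5 = 76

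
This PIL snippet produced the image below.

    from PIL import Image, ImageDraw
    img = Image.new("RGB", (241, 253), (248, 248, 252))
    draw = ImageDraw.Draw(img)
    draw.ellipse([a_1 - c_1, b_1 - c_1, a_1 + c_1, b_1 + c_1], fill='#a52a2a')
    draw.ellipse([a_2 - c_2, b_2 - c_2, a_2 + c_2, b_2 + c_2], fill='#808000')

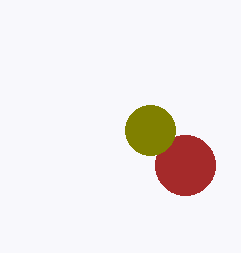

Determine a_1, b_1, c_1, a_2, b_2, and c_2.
a_1 = 185
b_1 = 165
c_1 = 30
a_2 = 150
b_2 = 130
c_2 = 25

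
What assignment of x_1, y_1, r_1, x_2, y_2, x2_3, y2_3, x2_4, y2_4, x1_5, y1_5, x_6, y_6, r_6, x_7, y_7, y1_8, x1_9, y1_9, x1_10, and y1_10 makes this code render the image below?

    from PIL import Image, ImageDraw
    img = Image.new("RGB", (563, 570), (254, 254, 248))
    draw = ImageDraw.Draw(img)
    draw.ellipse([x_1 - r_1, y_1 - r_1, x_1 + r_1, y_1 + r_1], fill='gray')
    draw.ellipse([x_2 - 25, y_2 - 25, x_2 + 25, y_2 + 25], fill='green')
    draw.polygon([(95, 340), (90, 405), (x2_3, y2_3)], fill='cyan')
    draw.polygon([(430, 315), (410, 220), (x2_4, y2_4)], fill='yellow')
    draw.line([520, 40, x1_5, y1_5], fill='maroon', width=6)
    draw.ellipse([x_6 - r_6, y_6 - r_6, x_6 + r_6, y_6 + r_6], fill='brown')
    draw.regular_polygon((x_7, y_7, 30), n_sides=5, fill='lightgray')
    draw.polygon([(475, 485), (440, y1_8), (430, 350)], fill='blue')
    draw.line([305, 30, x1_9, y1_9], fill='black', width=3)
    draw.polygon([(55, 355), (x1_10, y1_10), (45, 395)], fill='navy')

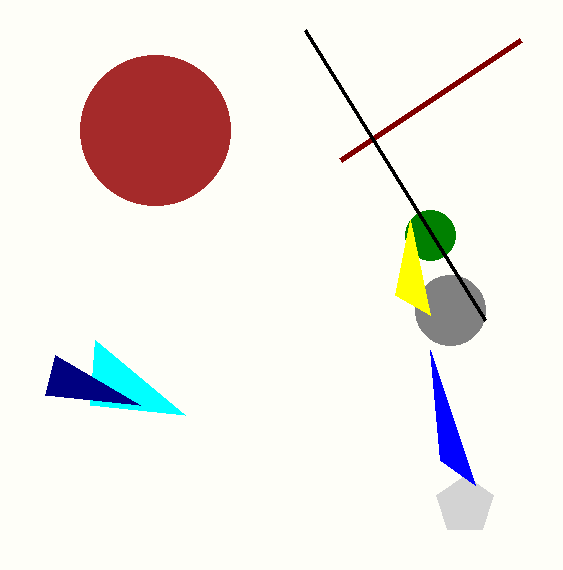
x_1 = 450; y_1 = 310; r_1 = 35; x_2 = 430; y_2 = 235; x2_3 = 185; y2_3 = 415; x2_4 = 395; y2_4 = 295; x1_5 = 340; y1_5 = 160; x_6 = 155; y_6 = 130; r_6 = 75; x_7 = 465; y_7 = 505; y1_8 = 460; x1_9 = 485; y1_9 = 320; x1_10 = 140; y1_10 = 405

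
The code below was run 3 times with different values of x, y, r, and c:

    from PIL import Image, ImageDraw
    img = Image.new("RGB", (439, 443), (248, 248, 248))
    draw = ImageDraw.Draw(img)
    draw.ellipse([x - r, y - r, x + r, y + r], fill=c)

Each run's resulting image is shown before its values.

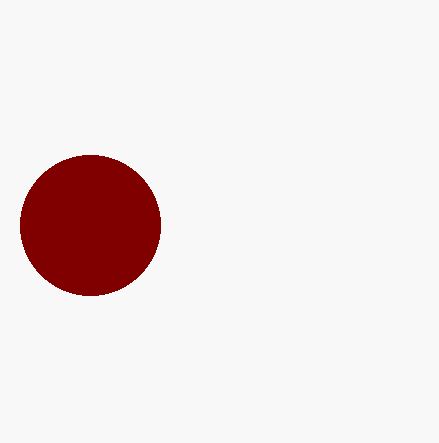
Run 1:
x = 90, y = 225, r = 70, c = 'maroon'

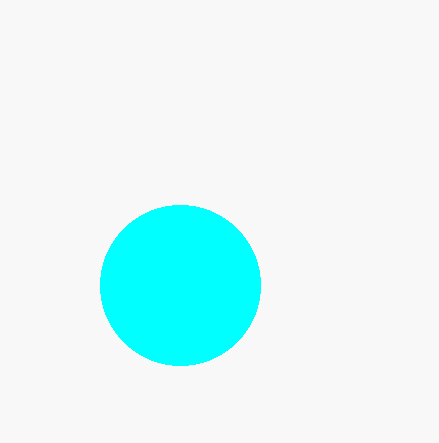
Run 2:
x = 180; y = 285; r = 80; c = 'cyan'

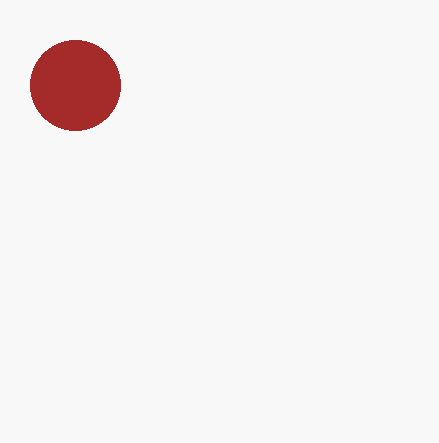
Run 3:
x = 75; y = 85; r = 45; c = 'brown'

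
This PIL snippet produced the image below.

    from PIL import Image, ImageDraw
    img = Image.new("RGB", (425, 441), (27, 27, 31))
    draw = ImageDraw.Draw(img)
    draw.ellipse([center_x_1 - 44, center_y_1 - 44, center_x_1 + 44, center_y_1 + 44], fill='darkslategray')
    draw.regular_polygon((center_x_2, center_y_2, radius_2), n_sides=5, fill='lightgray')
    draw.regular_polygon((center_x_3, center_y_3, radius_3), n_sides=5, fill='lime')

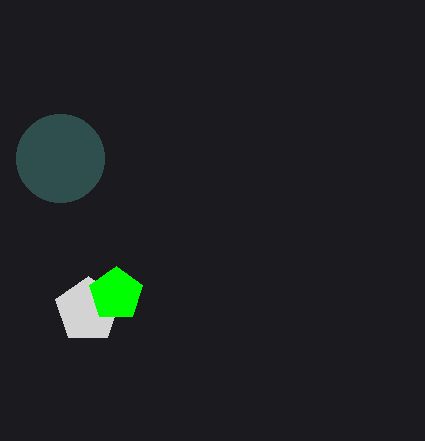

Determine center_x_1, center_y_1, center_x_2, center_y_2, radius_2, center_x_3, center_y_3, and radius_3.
center_x_1 = 60; center_y_1 = 158; center_x_2 = 88; center_y_2 = 310; radius_2 = 34; center_x_3 = 116; center_y_3 = 294; radius_3 = 28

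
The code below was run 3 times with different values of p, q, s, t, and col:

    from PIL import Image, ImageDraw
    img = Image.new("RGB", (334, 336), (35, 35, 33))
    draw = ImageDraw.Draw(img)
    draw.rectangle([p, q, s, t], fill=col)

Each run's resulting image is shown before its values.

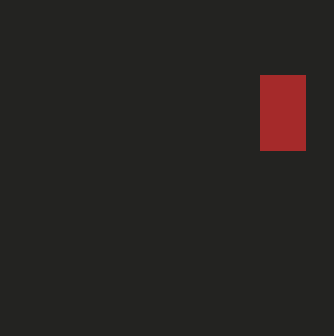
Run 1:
p = 260, q = 75, s = 305, t = 150, col = 'brown'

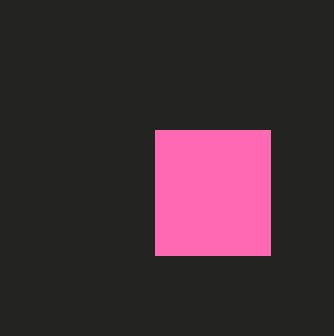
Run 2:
p = 155
q = 130
s = 270
t = 255
col = 'hotpink'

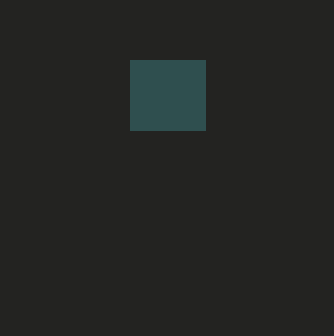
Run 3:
p = 130
q = 60
s = 205
t = 130
col = 'darkslategray'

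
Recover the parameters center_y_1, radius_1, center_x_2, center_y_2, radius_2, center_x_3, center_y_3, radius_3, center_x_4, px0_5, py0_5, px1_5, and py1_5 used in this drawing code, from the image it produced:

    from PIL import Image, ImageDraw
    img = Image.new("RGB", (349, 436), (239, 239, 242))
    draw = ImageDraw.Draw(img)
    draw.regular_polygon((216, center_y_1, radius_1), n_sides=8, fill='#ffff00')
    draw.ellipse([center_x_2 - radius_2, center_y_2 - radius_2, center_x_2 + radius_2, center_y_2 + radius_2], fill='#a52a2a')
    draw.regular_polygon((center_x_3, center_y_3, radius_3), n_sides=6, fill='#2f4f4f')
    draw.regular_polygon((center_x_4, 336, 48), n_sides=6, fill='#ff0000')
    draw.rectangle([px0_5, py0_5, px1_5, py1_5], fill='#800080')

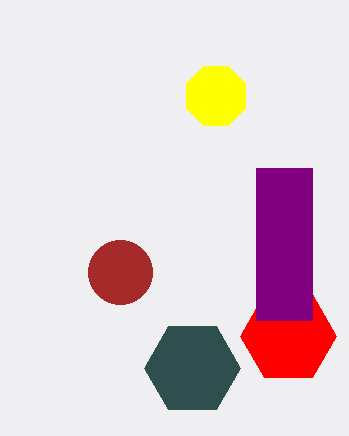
center_y_1 = 96
radius_1 = 32
center_x_2 = 120
center_y_2 = 272
radius_2 = 32
center_x_3 = 192
center_y_3 = 368
radius_3 = 48
center_x_4 = 288
px0_5 = 256
py0_5 = 168
px1_5 = 312
py1_5 = 320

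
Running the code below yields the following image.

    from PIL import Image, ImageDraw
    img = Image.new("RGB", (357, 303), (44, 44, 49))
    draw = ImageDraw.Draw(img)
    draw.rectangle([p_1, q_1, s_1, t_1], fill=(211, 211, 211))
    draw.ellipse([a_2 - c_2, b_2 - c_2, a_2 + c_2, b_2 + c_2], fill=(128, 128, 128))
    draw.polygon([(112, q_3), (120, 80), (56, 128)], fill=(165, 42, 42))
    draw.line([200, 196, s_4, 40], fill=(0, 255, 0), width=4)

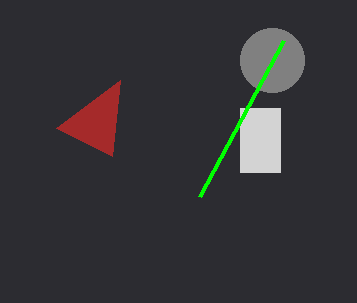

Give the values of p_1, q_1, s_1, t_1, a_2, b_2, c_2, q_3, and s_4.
p_1 = 240
q_1 = 108
s_1 = 280
t_1 = 172
a_2 = 272
b_2 = 60
c_2 = 32
q_3 = 156
s_4 = 284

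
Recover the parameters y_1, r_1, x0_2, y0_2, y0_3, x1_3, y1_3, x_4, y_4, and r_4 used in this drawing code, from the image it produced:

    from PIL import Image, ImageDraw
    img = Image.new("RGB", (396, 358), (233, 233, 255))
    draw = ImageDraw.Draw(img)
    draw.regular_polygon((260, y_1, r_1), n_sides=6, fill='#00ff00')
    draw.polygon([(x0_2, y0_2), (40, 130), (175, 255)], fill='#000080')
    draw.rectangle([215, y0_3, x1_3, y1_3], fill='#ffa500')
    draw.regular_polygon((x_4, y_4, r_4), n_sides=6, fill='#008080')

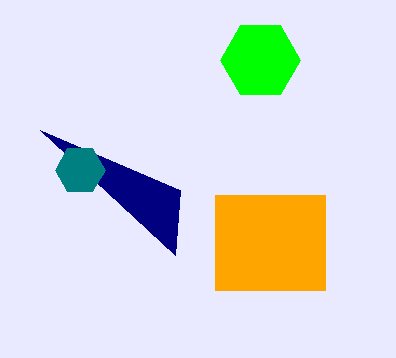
y_1 = 60, r_1 = 40, x0_2 = 180, y0_2 = 190, y0_3 = 195, x1_3 = 325, y1_3 = 290, x_4 = 80, y_4 = 170, r_4 = 25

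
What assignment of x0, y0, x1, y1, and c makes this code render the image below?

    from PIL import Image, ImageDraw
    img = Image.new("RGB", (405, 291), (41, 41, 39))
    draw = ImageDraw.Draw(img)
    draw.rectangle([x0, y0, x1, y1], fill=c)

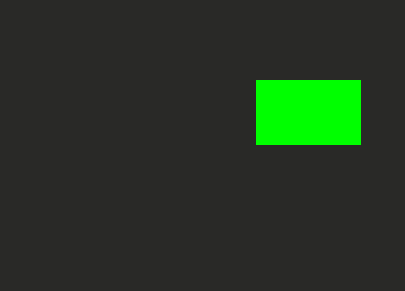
x0 = 256; y0 = 80; x1 = 360; y1 = 144; c = 'lime'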